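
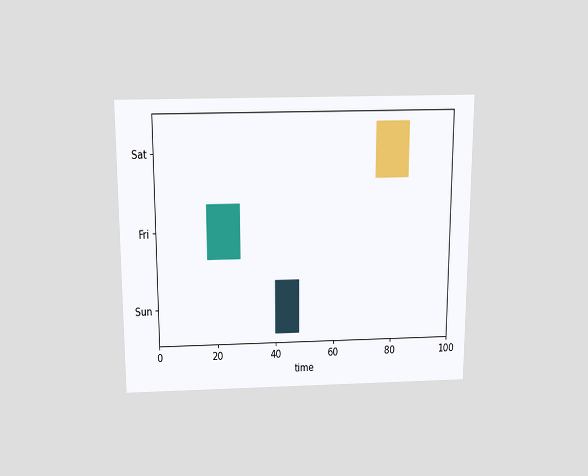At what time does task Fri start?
The chart is viewed slightly from above. The Fri bar begins at t=17.

17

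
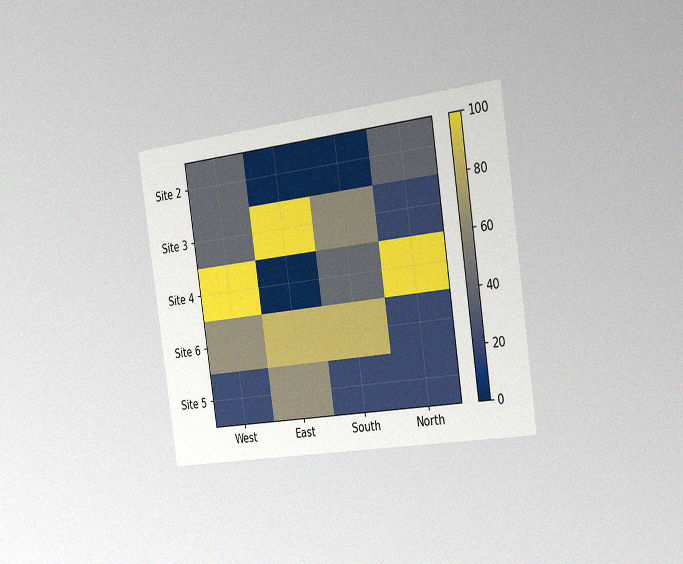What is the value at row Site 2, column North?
The chart is tilted about 8° counter-clockwise and viewed slightly from the right, with some photo noise. Matching cell (Site 2, North) against the colorbar gives 40.

40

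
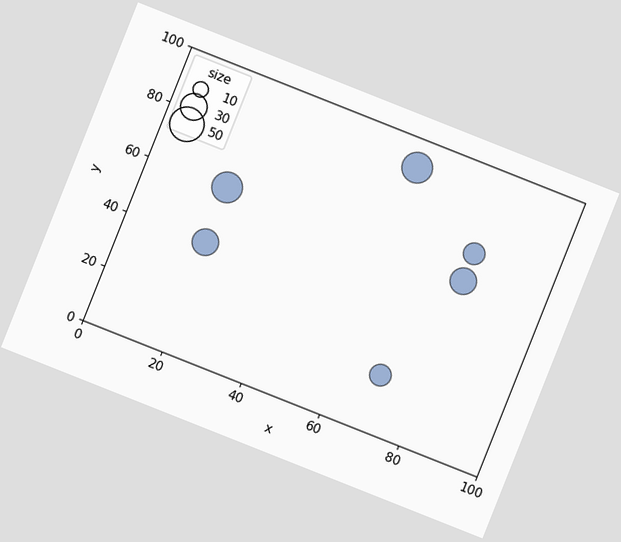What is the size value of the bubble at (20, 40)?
The chart is tilted about 22° clockwise. Matching the bubble at (20, 40) against the size legend gives 30.

30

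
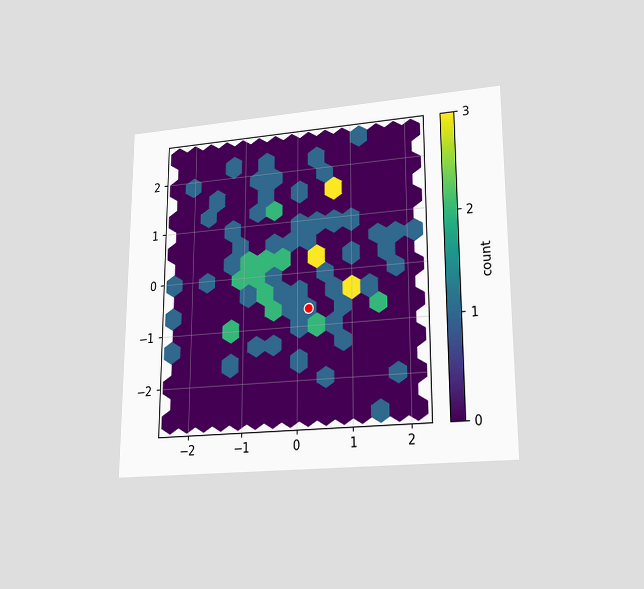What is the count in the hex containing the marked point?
1

The chart is viewed at a slight angle. The marked hex reads 1 on the colorbar.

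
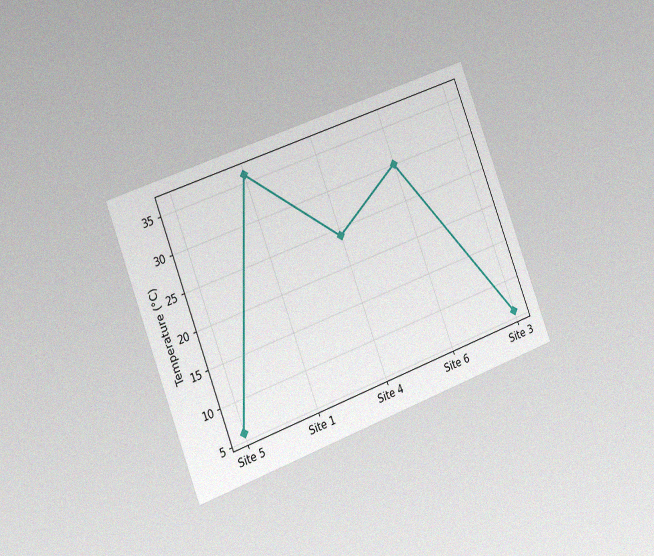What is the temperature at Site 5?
6°C

The chart is tilted about 21° counter-clockwise and viewed slightly from the left, with some photo noise. At Site 5, the line is at 6°C.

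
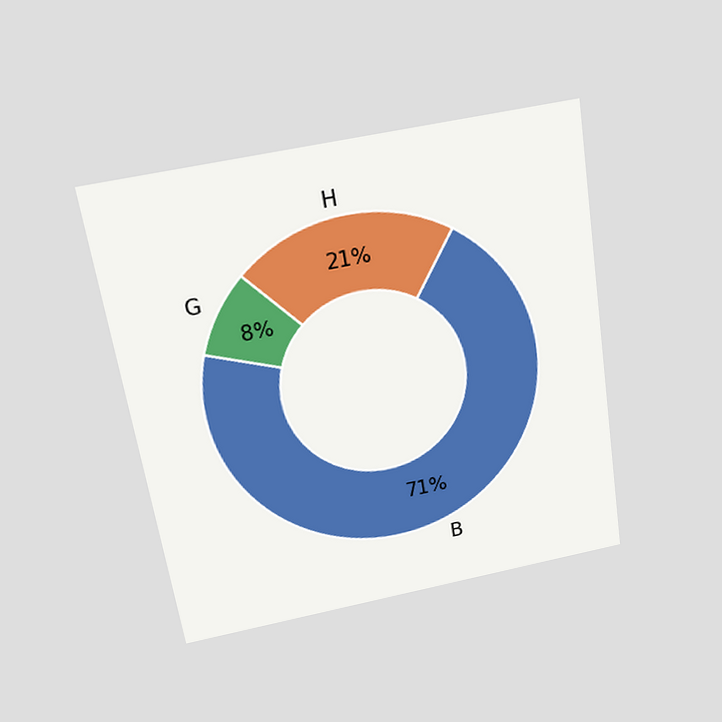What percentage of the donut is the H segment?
21%

The chart is tilted about 9° counter-clockwise and viewed slightly from above. The H segment takes up 21% of the ring.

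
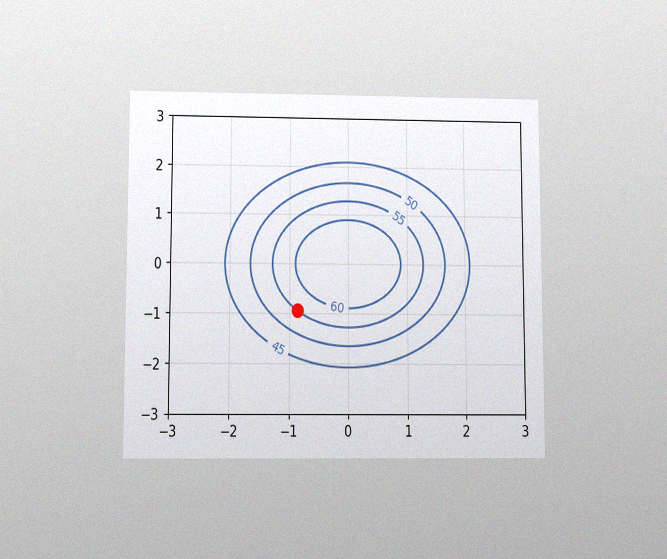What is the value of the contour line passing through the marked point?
The chart is viewed slightly from below, with some photo noise. The marked point sits on the contour labelled 55.

55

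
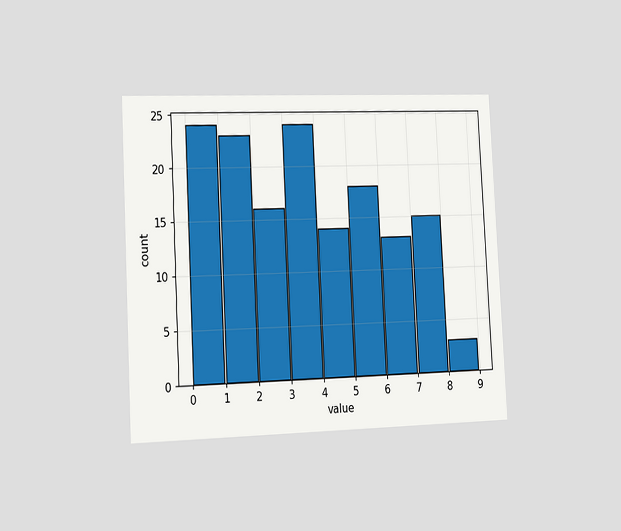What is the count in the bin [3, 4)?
The chart is tilted about 3° counter-clockwise and viewed slightly from the left. The [3, 4) bin has height 24.

24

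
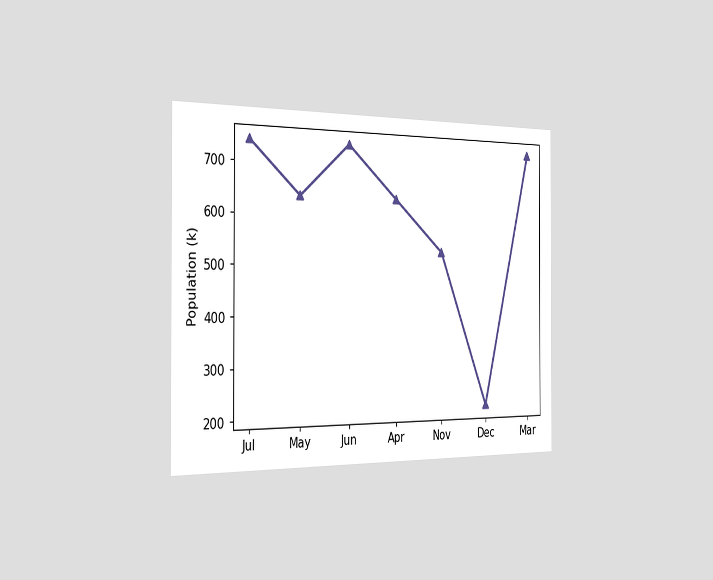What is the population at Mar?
742k

The chart is viewed slightly from the left. At Mar, the line is at 742k.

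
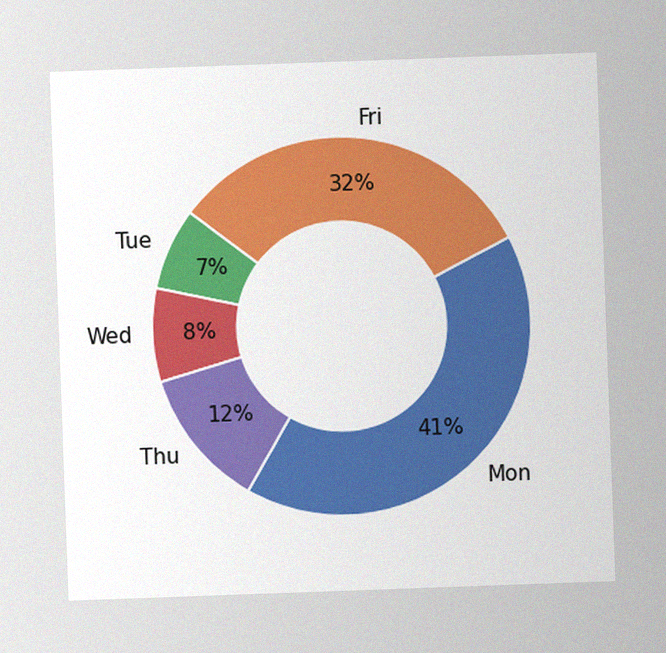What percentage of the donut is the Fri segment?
The chart is tilted about 2° counter-clockwise, with some photo noise. The Fri segment takes up 32% of the ring.

32%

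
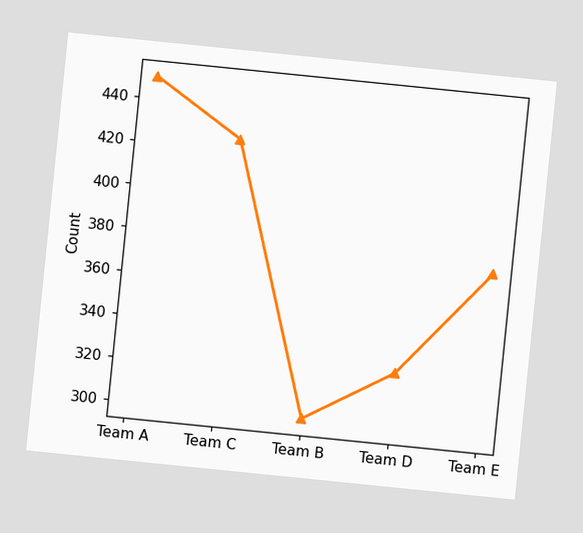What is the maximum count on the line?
The chart is tilted about 6° clockwise. The highest point is at Team A, and reading across to the y-axis gives 450.

450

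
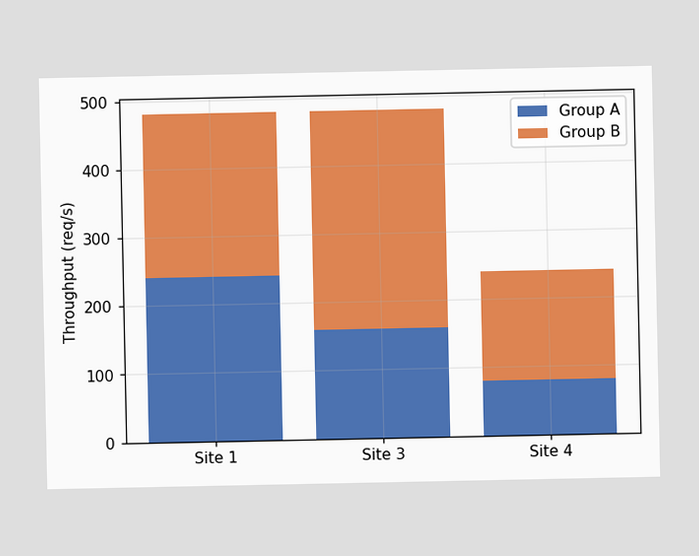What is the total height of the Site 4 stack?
The Site 4 stack's top reaches 240req/s on the y-axis.

240req/s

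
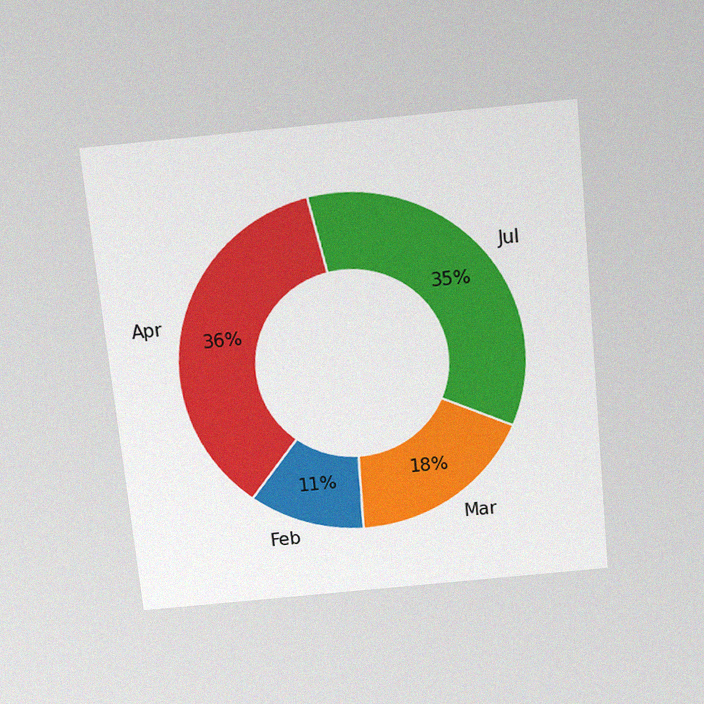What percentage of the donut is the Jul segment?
The chart is tilted about 6° counter-clockwise and viewed slightly from above, with some photo noise. The Jul segment takes up 35% of the ring.

35%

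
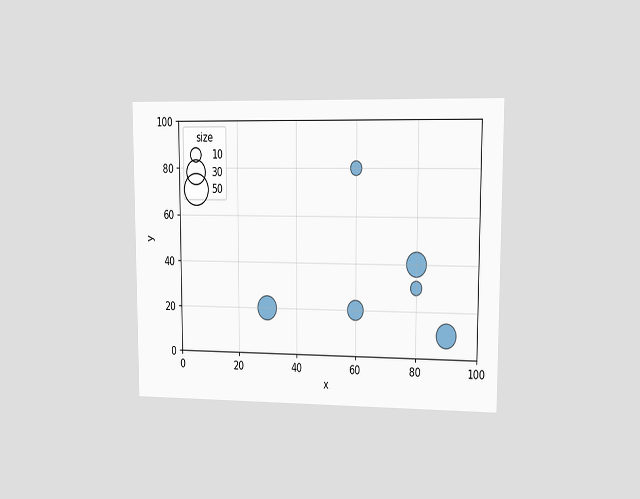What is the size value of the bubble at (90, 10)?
30

The chart is viewed at a slight angle. Matching the bubble at (90, 10) against the size legend gives 30.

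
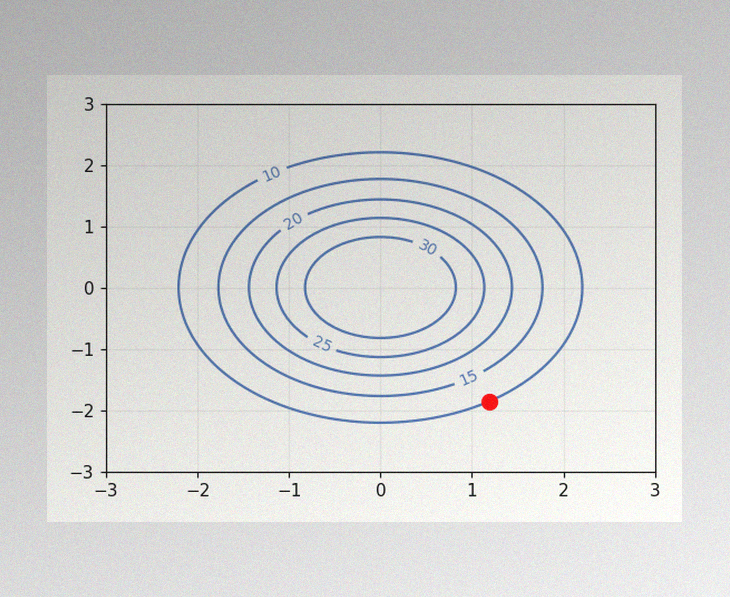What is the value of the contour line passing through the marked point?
The image has some photo noise and uneven lighting. The marked point sits on the contour labelled 10.

10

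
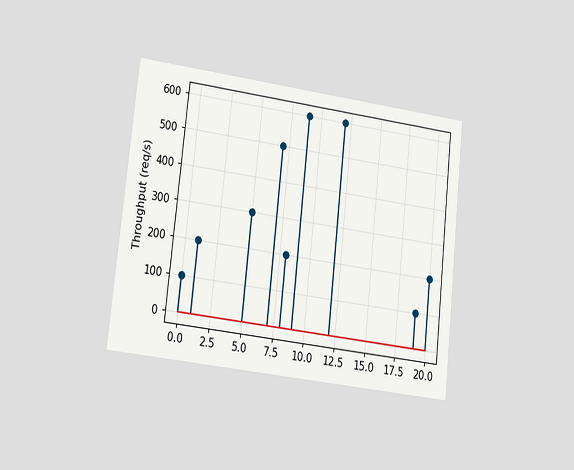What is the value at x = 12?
The chart is tilted about 6° clockwise and viewed slightly from the left. The stem at x=12 reaches 600req/s.

600req/s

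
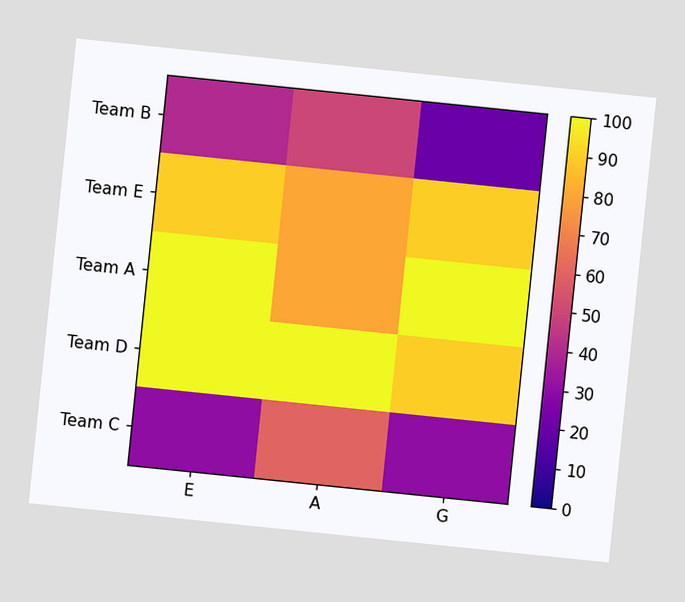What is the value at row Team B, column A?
50

The chart is tilted about 6° clockwise. Matching cell (Team B, A) against the colorbar gives 50.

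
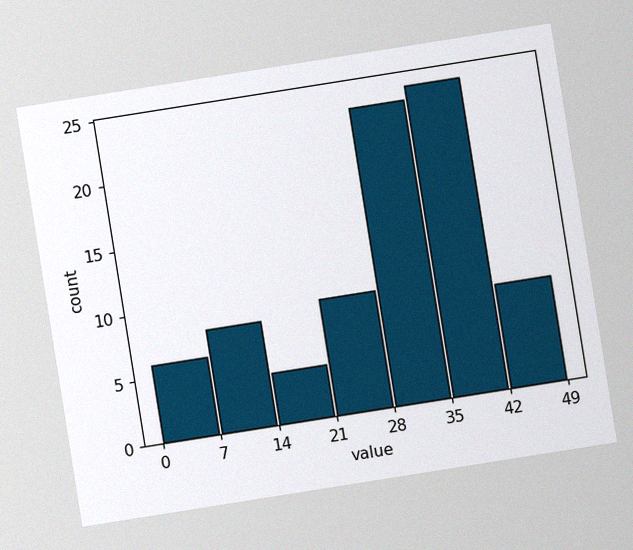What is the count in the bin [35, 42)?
24

The chart is tilted about 9° counter-clockwise, with some photo noise. The [35, 42) bin has height 24.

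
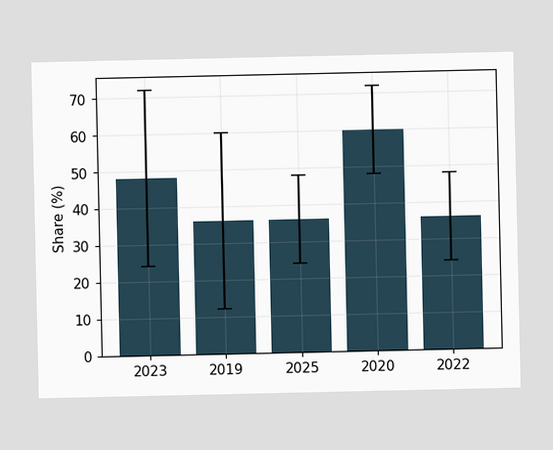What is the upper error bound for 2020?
The 2020 bar's upper whisker reaches 72%.

72%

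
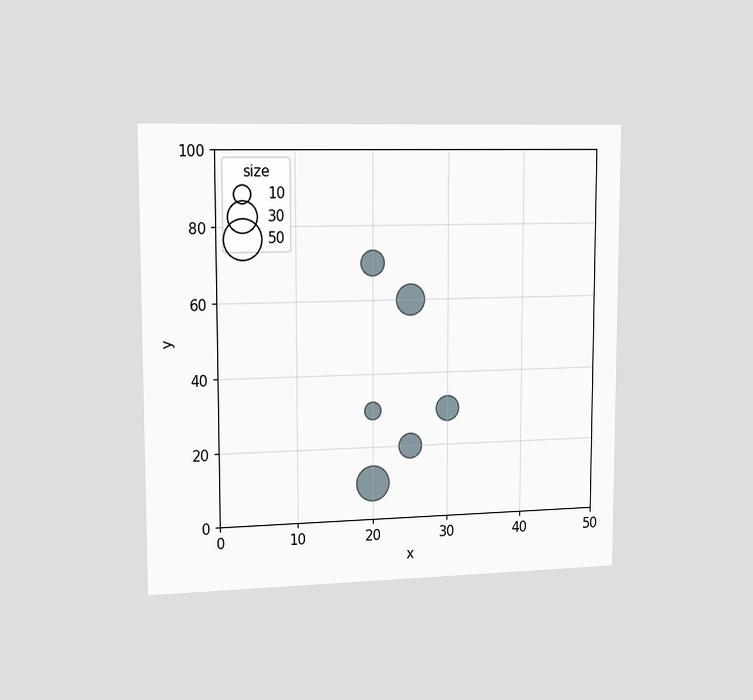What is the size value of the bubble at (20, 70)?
20

The chart is viewed slightly from the left. Matching the bubble at (20, 70) against the size legend gives 20.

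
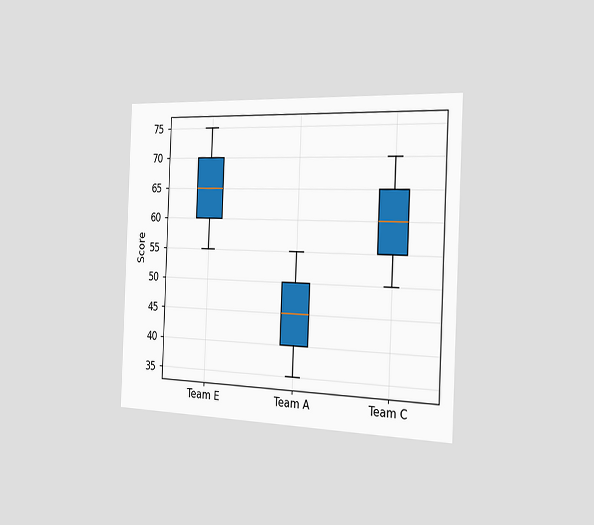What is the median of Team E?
65

The chart is tilted about 2° clockwise and viewed slightly from the right. The median line in the Team E box sits at 65.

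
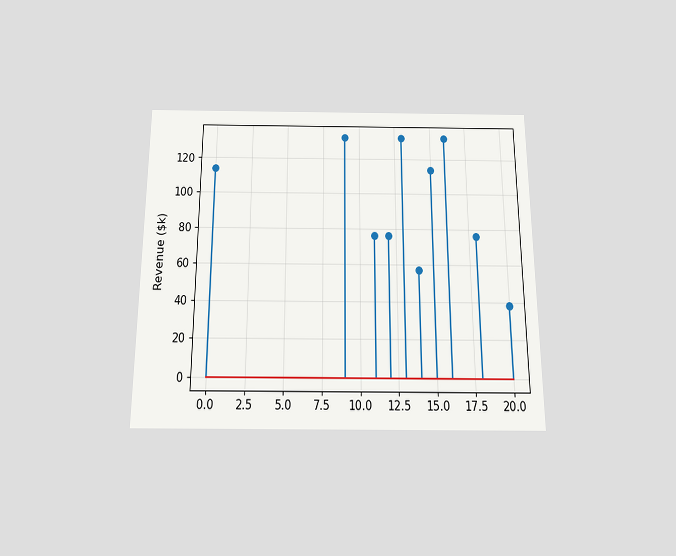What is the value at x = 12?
$76k

The chart is viewed slightly from below. The stem at x=12 reaches $76k.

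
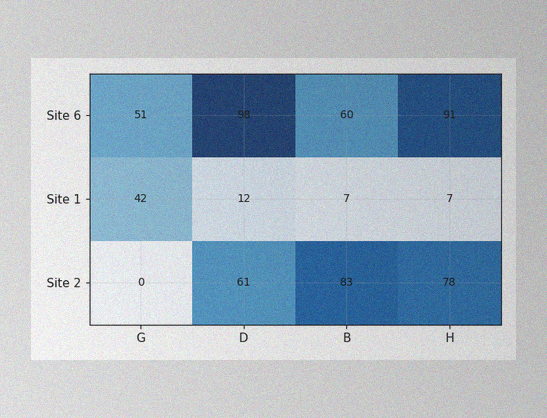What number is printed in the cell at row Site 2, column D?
61

The image has some photo noise and uneven lighting. The (Site 2, D) cell reads 61.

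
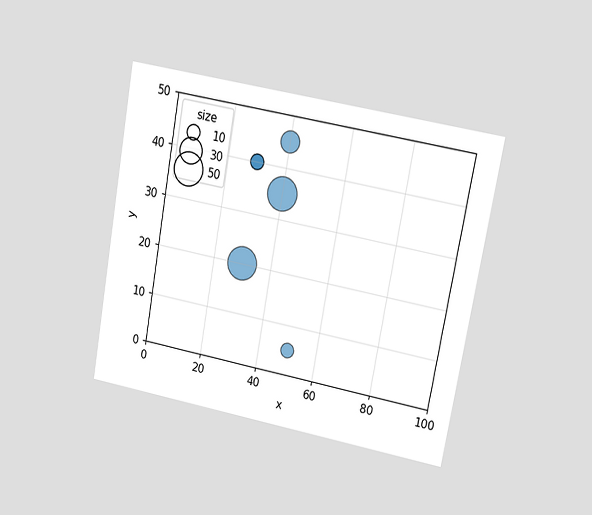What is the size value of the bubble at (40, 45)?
20

The chart is tilted about 10° clockwise and viewed at a slight angle. Matching the bubble at (40, 45) against the size legend gives 20.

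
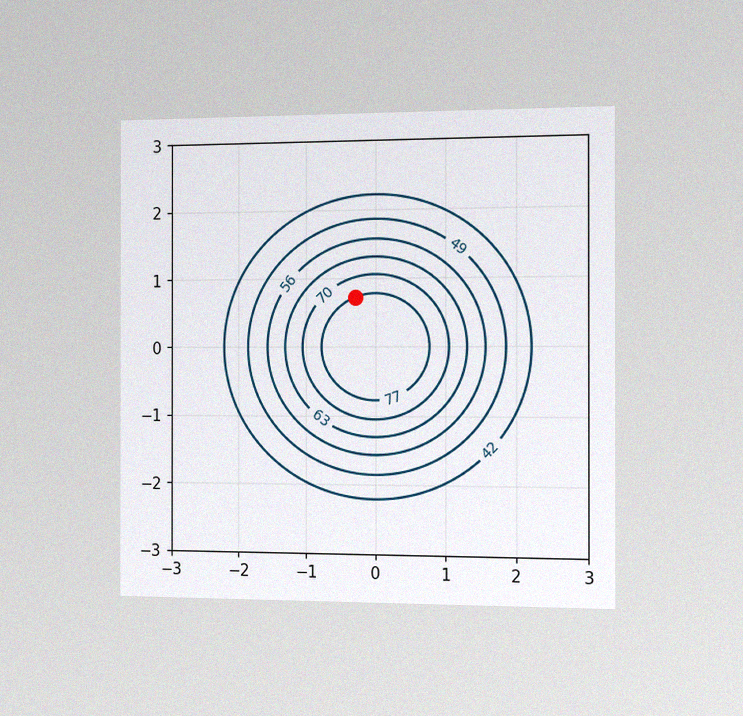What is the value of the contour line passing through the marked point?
77

The chart is viewed slightly from the right, with some photo noise. The marked point sits on the contour labelled 77.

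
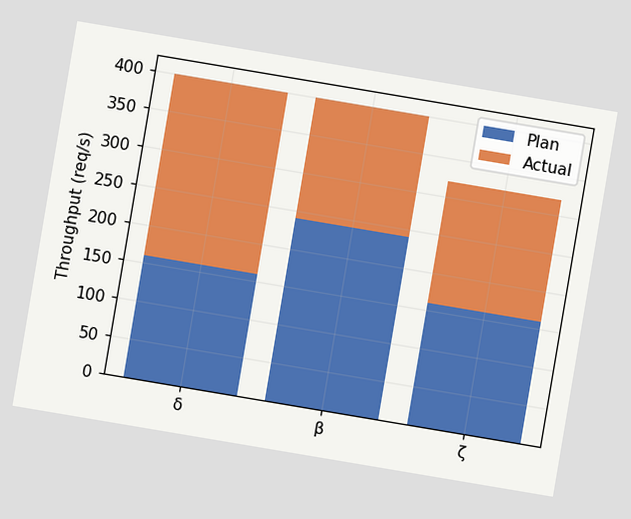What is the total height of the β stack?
The chart is tilted about 10° clockwise. The β stack's top reaches 400req/s on the y-axis.

400req/s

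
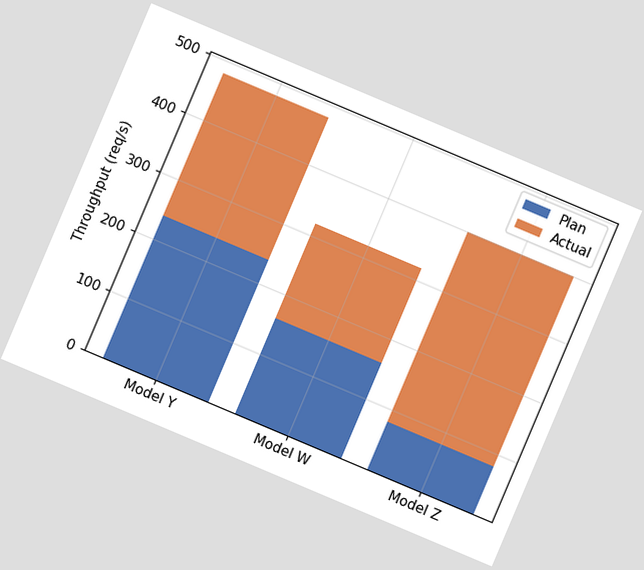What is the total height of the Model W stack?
320req/s

The chart is tilted about 23° clockwise. The Model W stack's top reaches 320req/s on the y-axis.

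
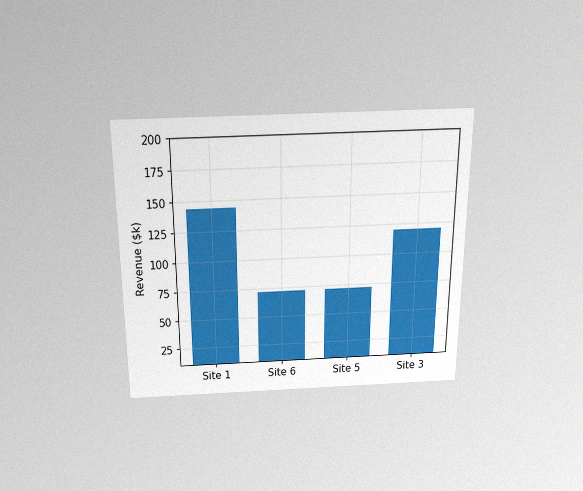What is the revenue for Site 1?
The chart is viewed slightly from above, with some photo noise. Reading along the chart's y-axis, the Site 1 bar reaches $144k.

$144k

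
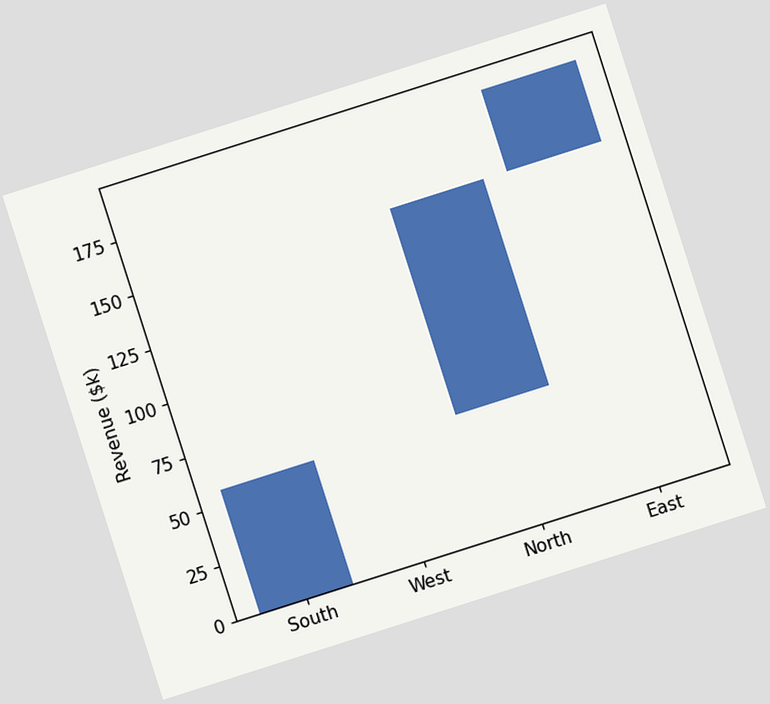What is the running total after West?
The chart is tilted about 18° counter-clockwise. After West the running total reaches $57k.

$57k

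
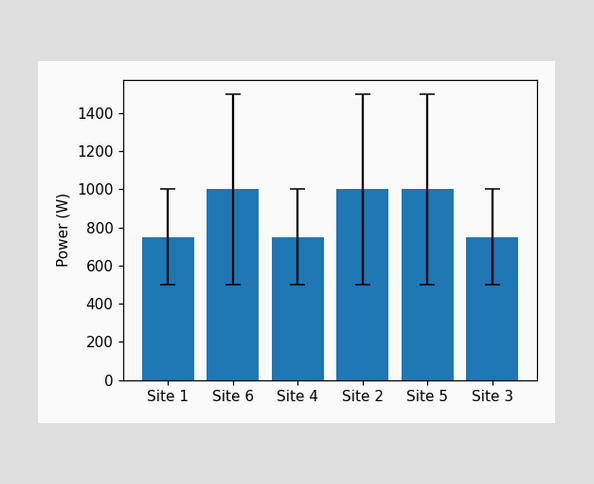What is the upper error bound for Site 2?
The Site 2 bar's upper whisker reaches 1500W.

1500W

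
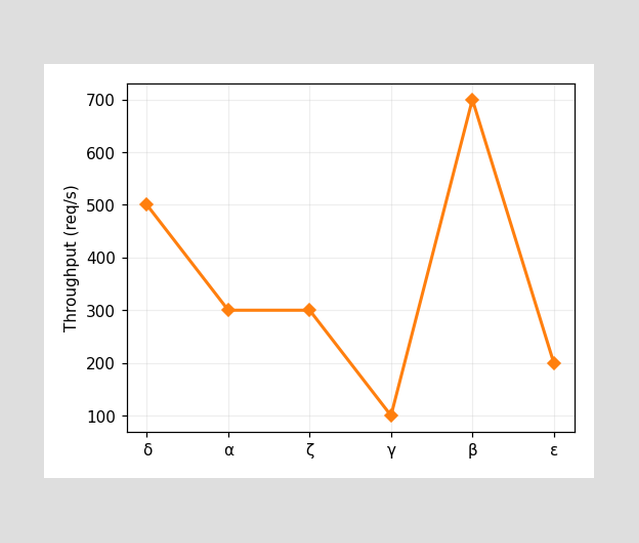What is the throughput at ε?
At ε, the line is at 200req/s.

200req/s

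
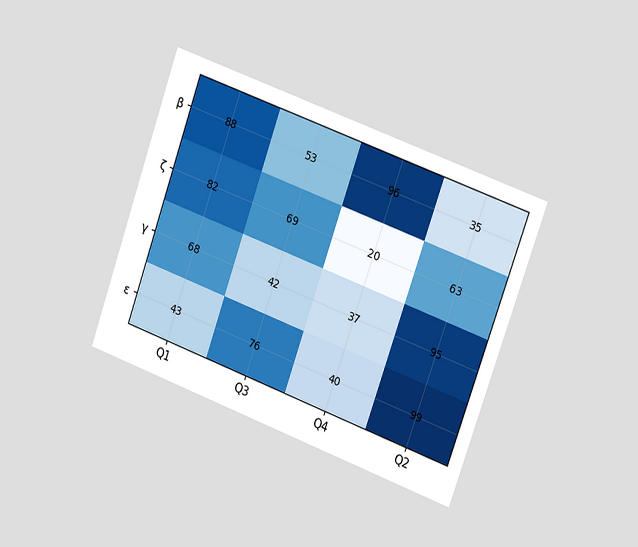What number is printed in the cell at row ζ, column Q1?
82

The chart is tilted about 20° clockwise and viewed slightly from the right. The (ζ, Q1) cell reads 82.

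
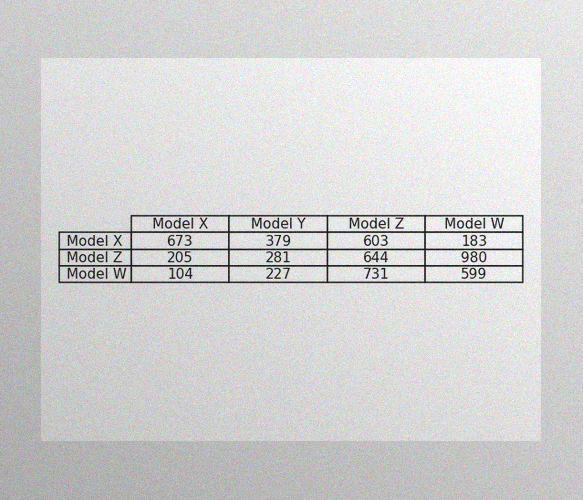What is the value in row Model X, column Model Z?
603

The image has some photo noise and uneven lighting. The (Model X, Model Z) cell reads 603.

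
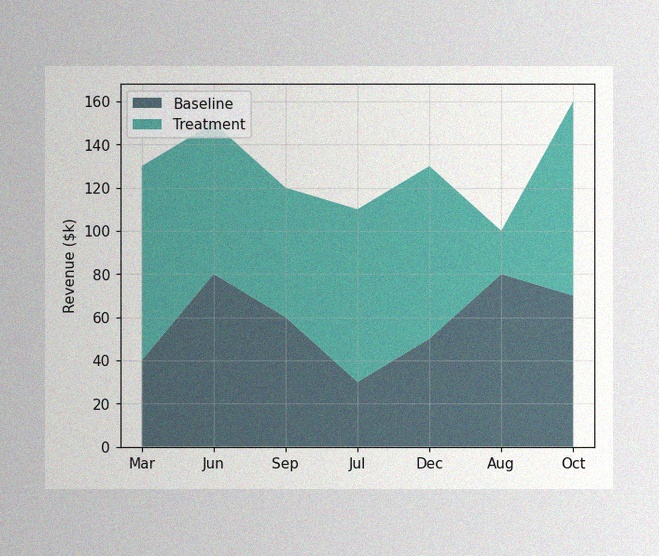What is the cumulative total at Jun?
$150k

The image has some photo noise and uneven lighting. The stacked total at Jun reaches $150k.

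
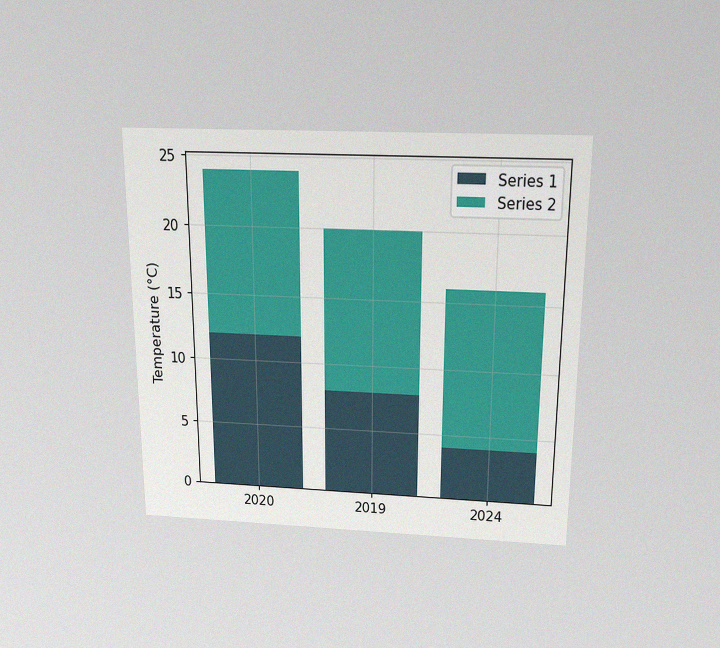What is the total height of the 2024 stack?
16°C

The chart is viewed slightly from above, with some photo noise. The 2024 stack's top reaches 16°C on the y-axis.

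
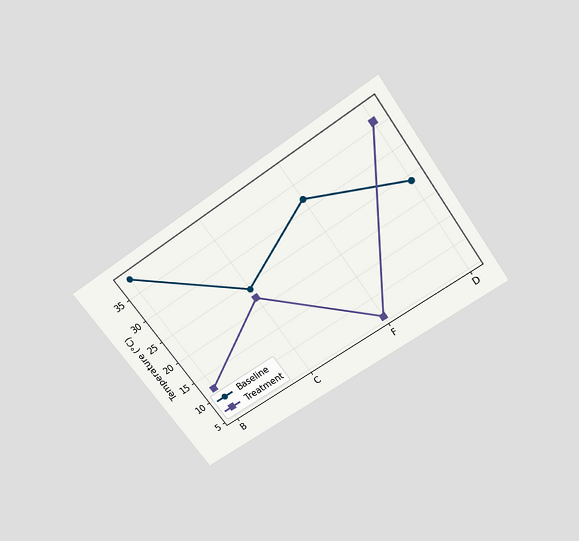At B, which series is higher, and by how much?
The chart is tilted about 36° counter-clockwise and viewed slightly from above. At B, Baseline sits above the other line by 26°C.

Baseline, by 26°C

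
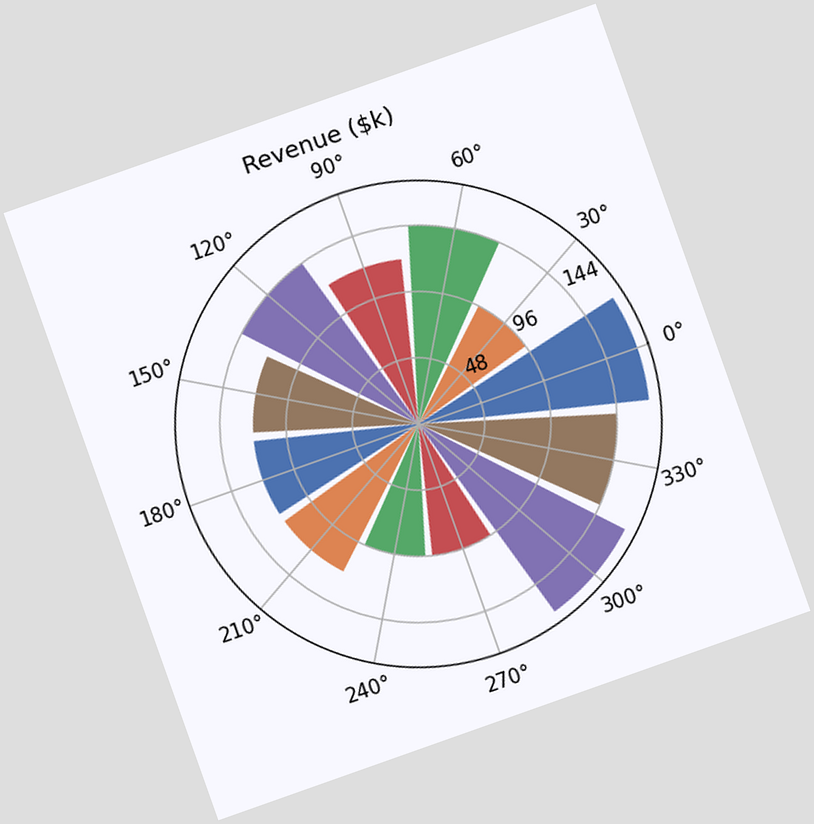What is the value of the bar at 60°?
$144k

The chart is tilted about 19° counter-clockwise. The bar at 60° reaches $144k on the radial axis.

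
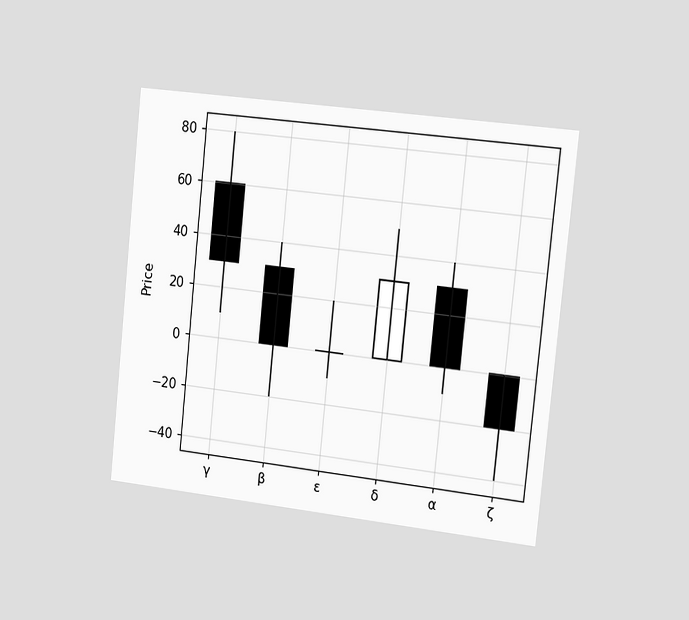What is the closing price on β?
0

The chart is tilted about 6° clockwise and viewed slightly from the right. The β candle closes at 0.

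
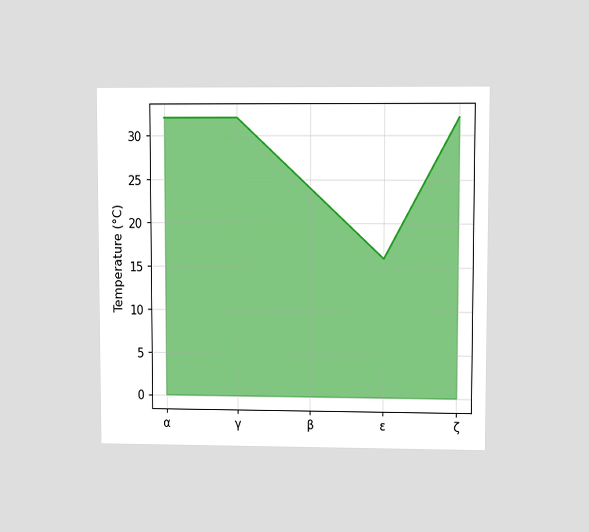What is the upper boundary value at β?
24°C

The chart is viewed at a slight angle. At β the upper boundary is at 24°C.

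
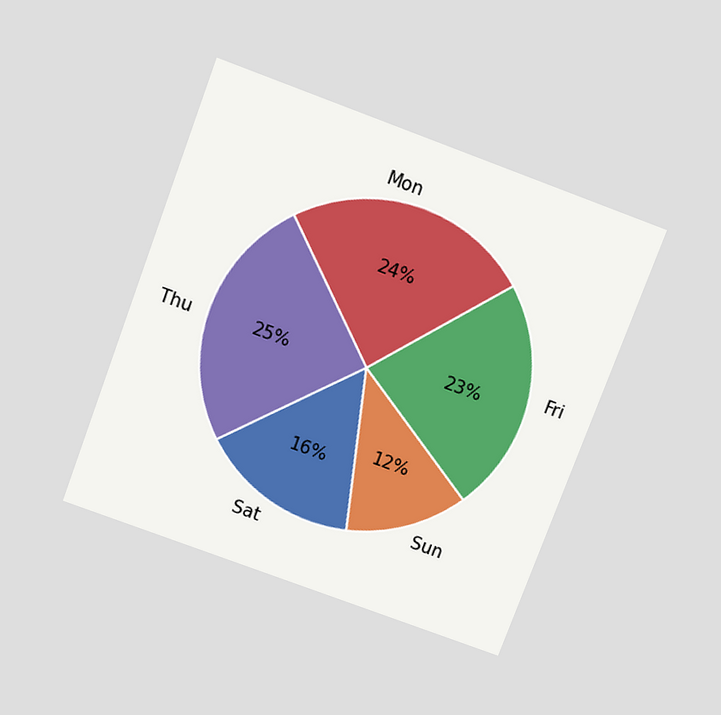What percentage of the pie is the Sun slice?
The chart is tilted about 20° clockwise and viewed slightly from above. The Sun slice takes up 12% of the pie.

12%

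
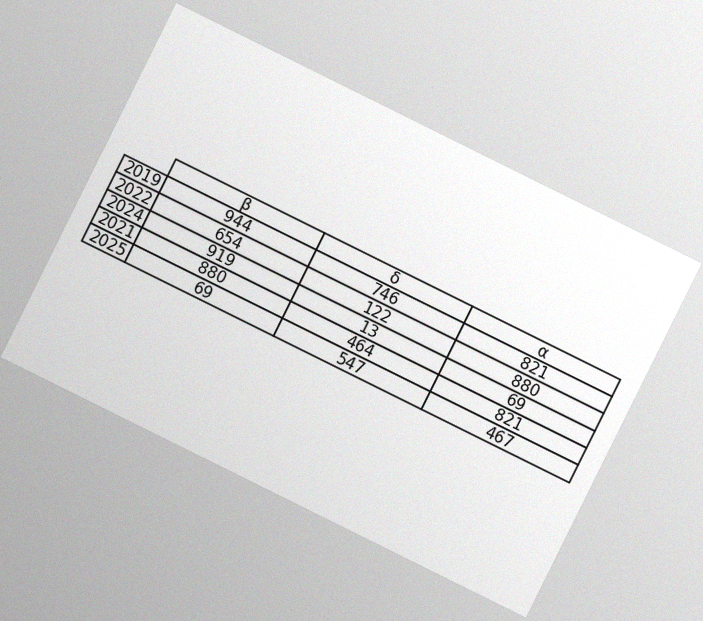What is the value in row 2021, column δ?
The chart is tilted about 26° clockwise, with some photo noise. The (2021, δ) cell reads 464.

464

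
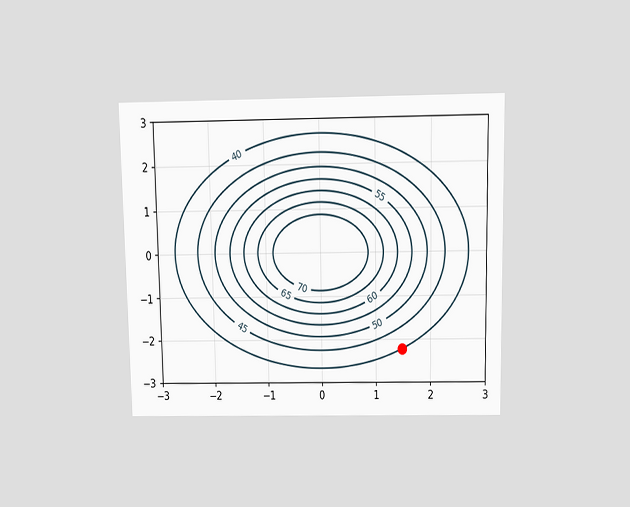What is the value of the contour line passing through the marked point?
The chart is viewed slightly from above. The marked point sits on the contour labelled 40.

40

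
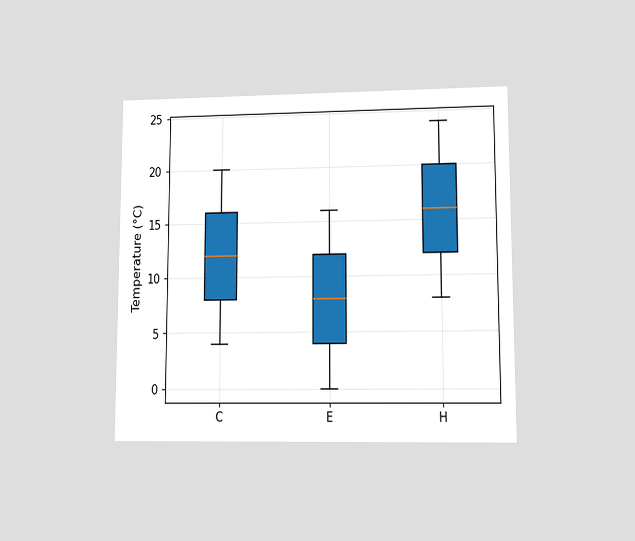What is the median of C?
12°C

The chart is viewed at a slight angle. The median line in the C box sits at 12°C.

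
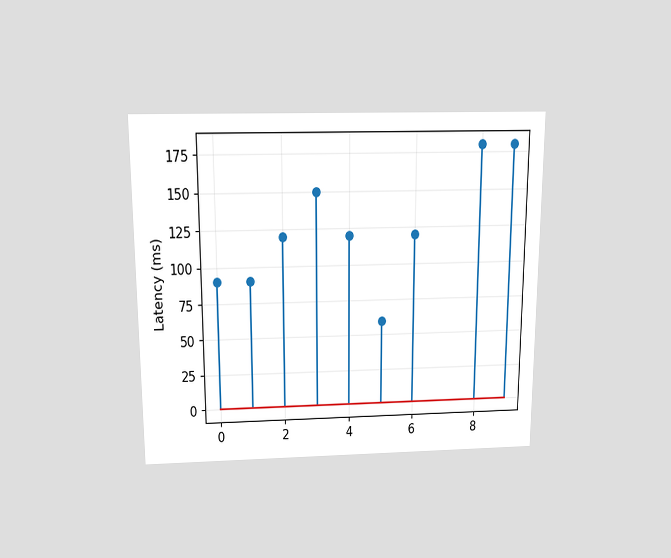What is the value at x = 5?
60ms

The chart is viewed slightly from above. The stem at x=5 reaches 60ms.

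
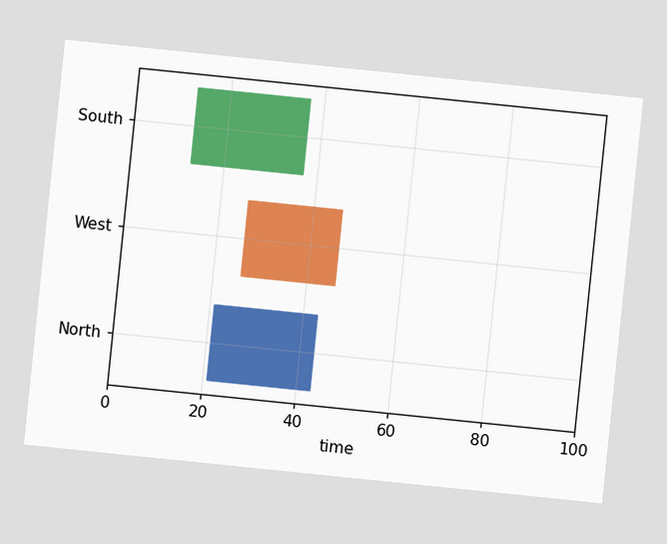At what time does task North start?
21

The chart is tilted about 6° clockwise. The North bar begins at t=21.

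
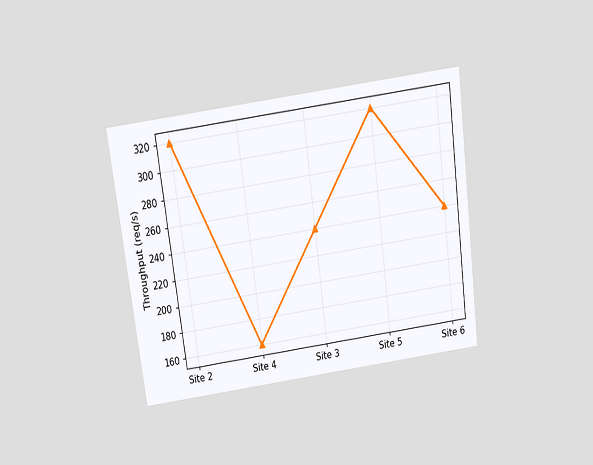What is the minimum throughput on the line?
160req/s

The chart is tilted about 8° counter-clockwise and viewed slightly from above. The lowest point is at Site 4, and reading across to the y-axis gives 160req/s.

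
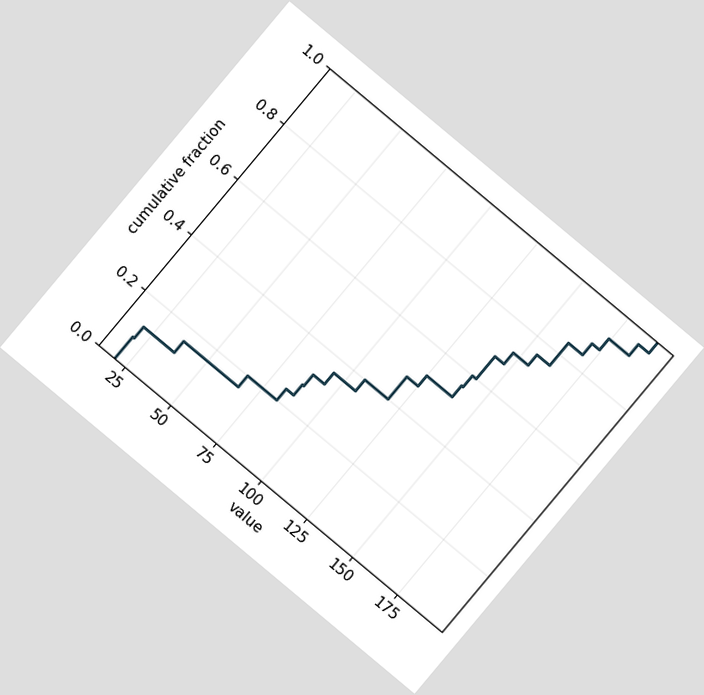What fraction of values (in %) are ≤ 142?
68%

The chart is tilted about 40° clockwise. At x=142 the ECDF step is at 68%.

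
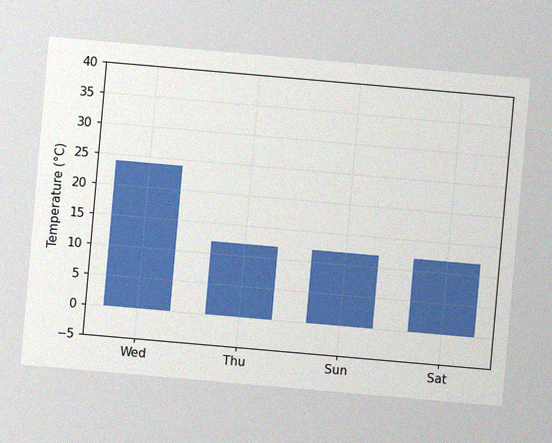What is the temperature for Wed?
The chart is tilted about 5° clockwise, with some photo noise. Reading along the chart's y-axis, the Wed bar reaches 24°C.

24°C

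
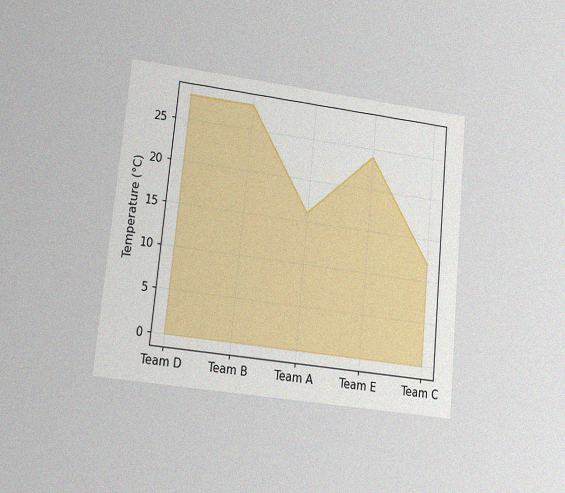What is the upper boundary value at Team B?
28°C

The chart is tilted about 6° clockwise and viewed at a slight angle, with some photo noise. At Team B the upper boundary is at 28°C.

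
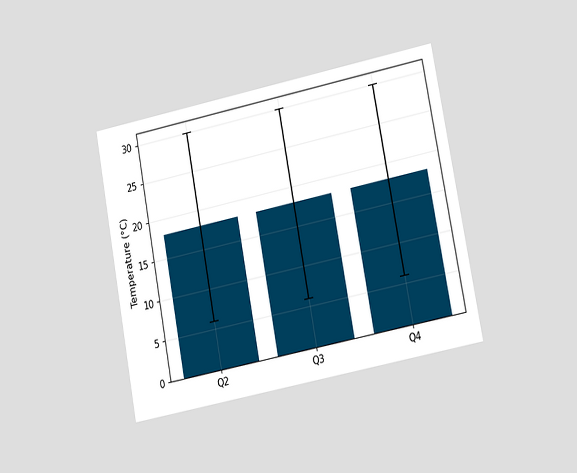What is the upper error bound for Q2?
The chart is tilted about 11° counter-clockwise and viewed at a slight angle. The Q2 bar's upper whisker reaches 30°C.

30°C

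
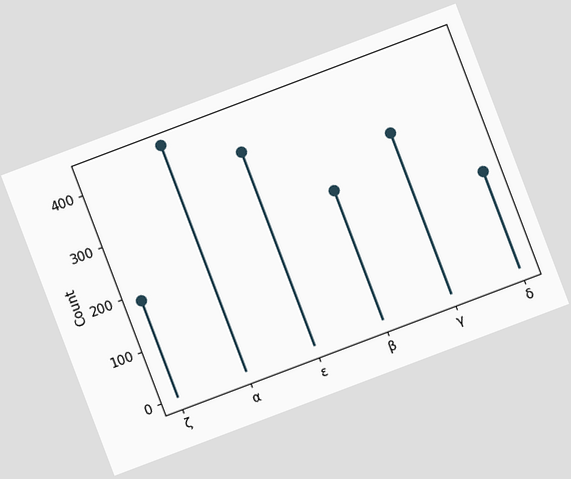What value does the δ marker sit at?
The chart is tilted about 21° counter-clockwise. The δ marker sits at 186.

186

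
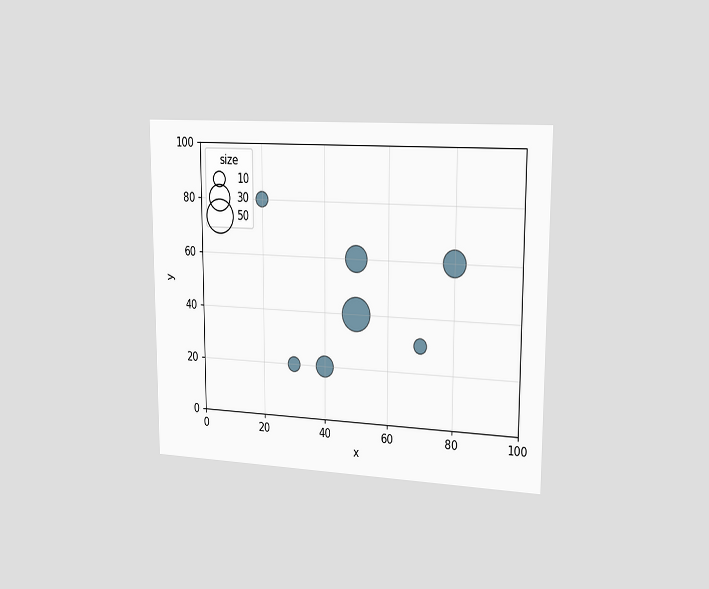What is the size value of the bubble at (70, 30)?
The chart is viewed slightly from the right. Matching the bubble at (70, 30) against the size legend gives 10.

10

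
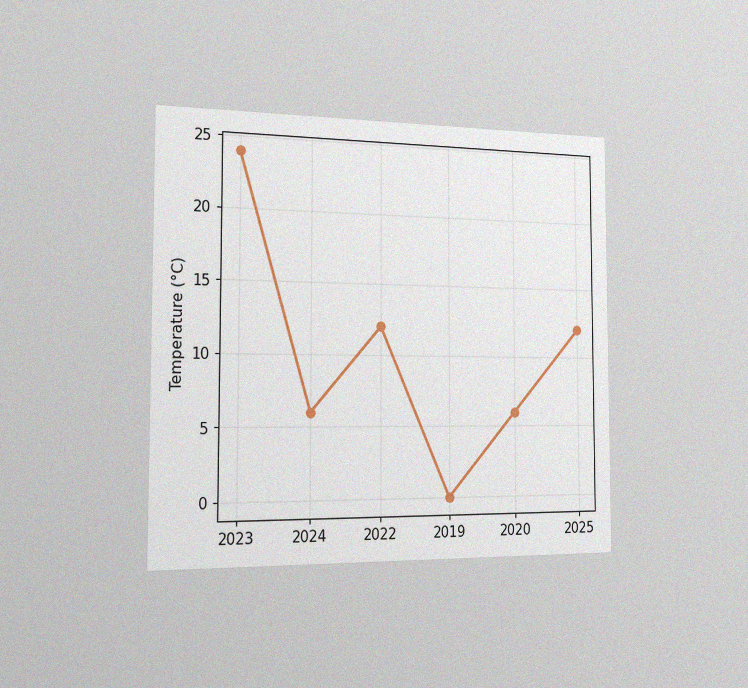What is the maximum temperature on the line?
24°C

The chart is viewed slightly from the left, with some photo noise. The highest point is at 2023, and reading across to the y-axis gives 24°C.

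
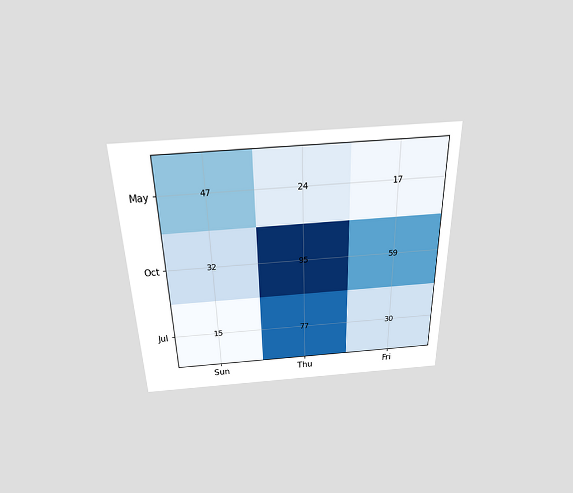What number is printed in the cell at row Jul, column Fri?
The chart is viewed slightly from above. The (Jul, Fri) cell reads 30.

30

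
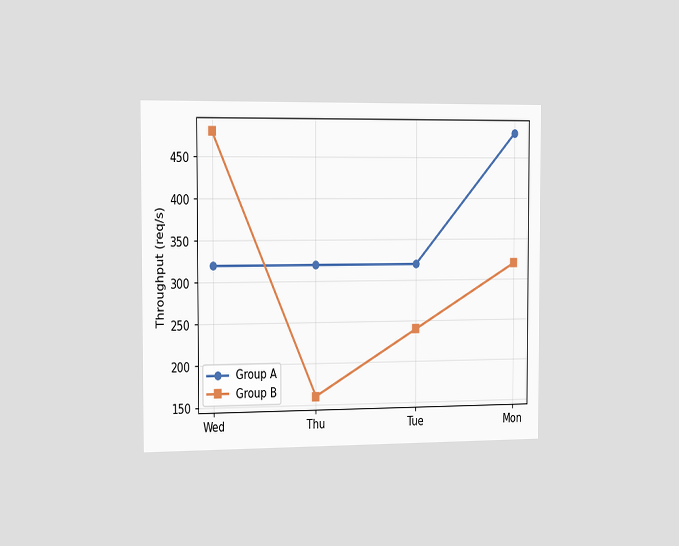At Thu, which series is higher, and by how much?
The chart is viewed slightly from the left. At Thu, Group A sits above the other line by 160req/s.

Group A, by 160req/s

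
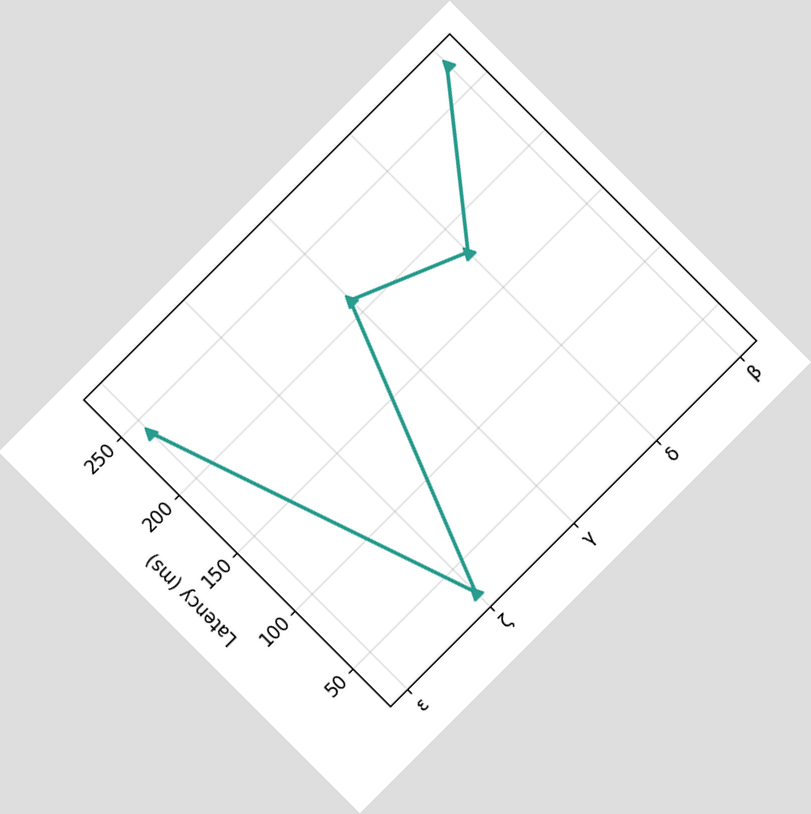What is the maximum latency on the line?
270ms

The chart is tilted about 45° counter-clockwise. The highest point is at β, and reading across to the y-axis gives 270ms.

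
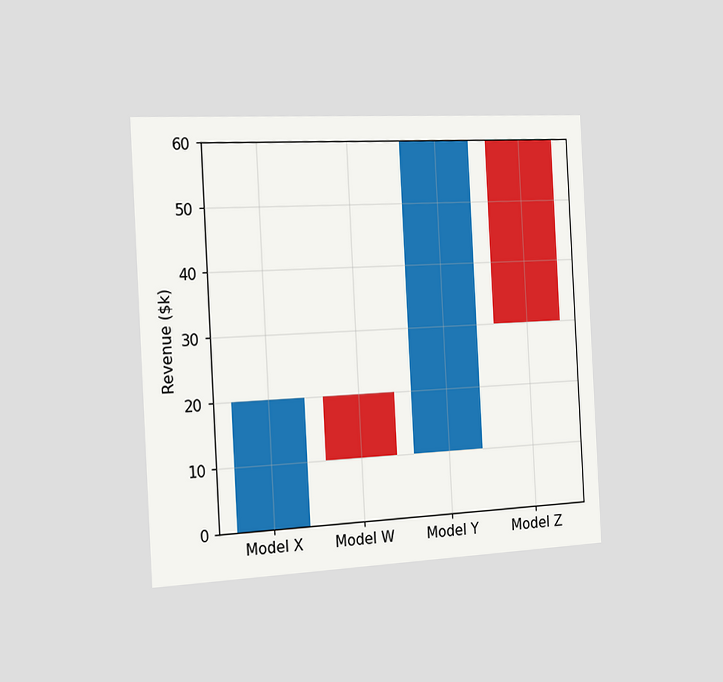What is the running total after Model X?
The chart is tilted about 3° counter-clockwise and viewed slightly from the left. After Model X the running total reaches $20k.

$20k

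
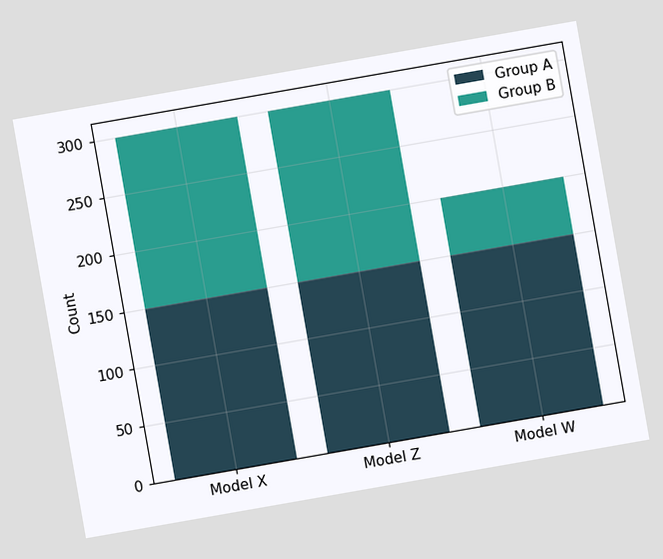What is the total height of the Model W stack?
The chart is tilted about 10° counter-clockwise. The Model W stack's top reaches 200 on the y-axis.

200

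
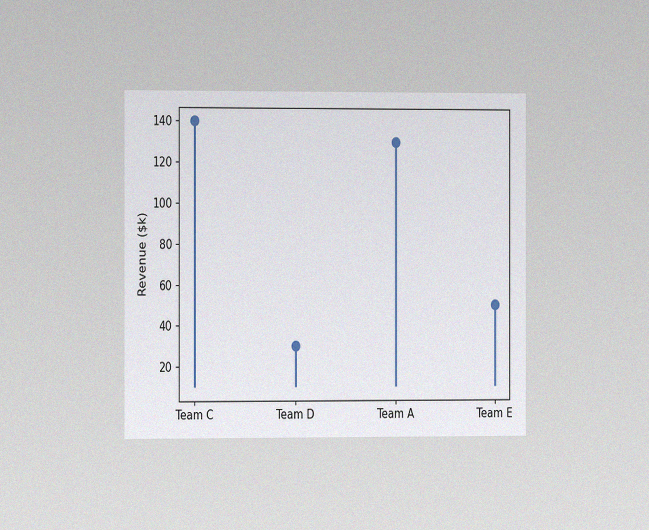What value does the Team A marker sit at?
$130k

The chart is viewed at a slight angle, with some photo noise. The Team A marker sits at $130k.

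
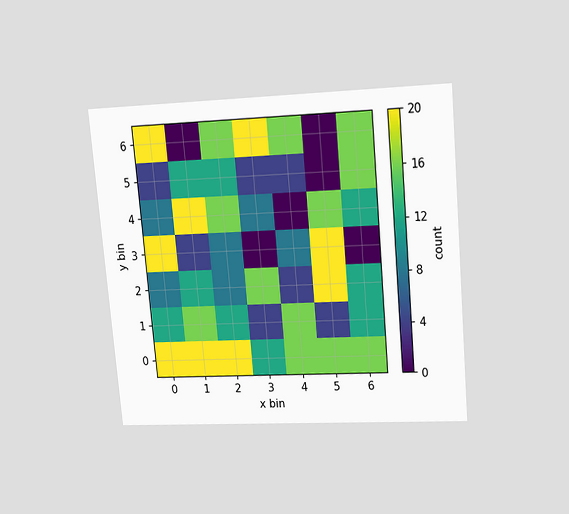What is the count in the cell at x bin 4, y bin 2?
4

The chart is tilted about 5° counter-clockwise and viewed slightly from above. Matching the cell (4, 2) against the colorbar gives 4.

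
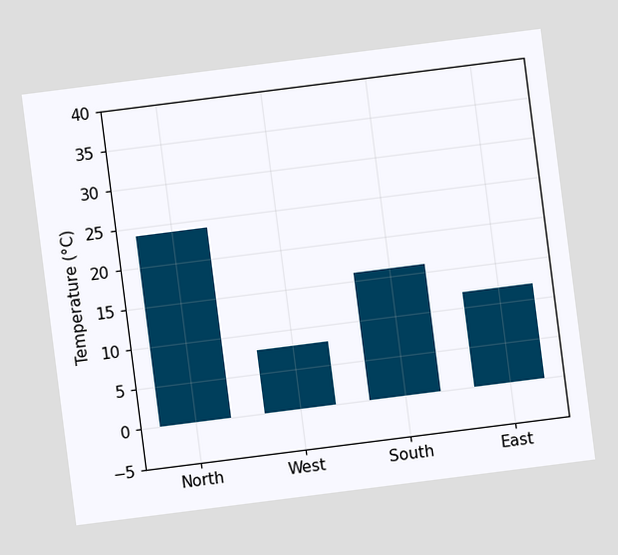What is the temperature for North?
The chart is tilted about 7° counter-clockwise. Reading along the chart's y-axis, the North bar reaches 24°C.

24°C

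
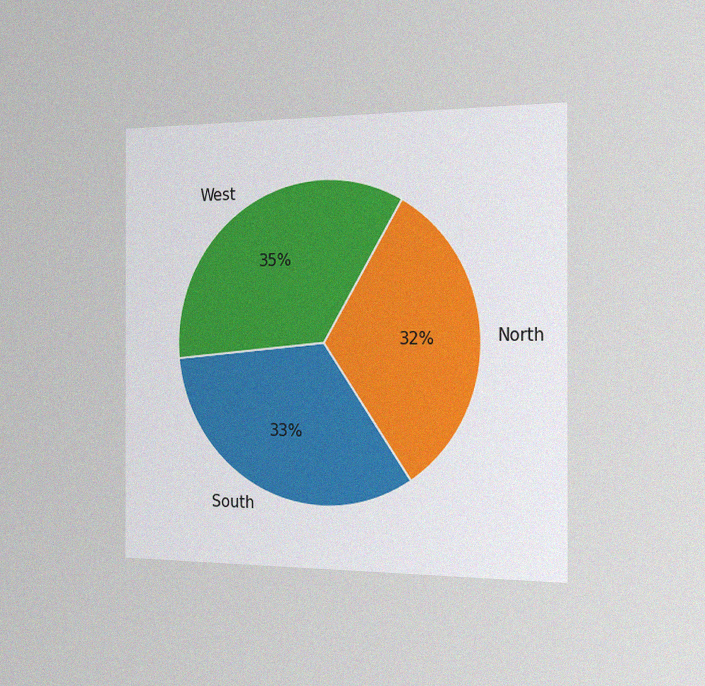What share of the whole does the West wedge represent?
35%

The chart is viewed slightly from the right, with some photo noise. The West slice takes up 35% of the pie.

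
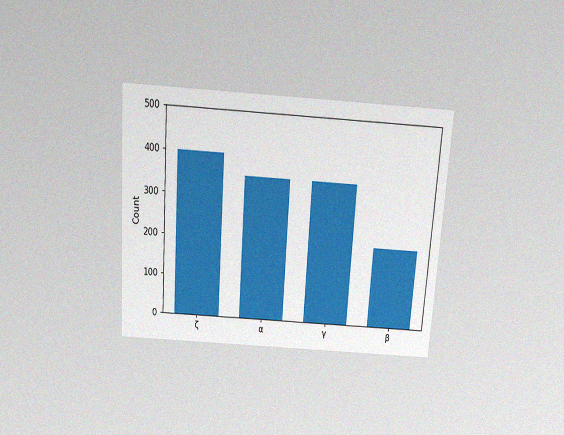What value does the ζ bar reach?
400

The chart is tilted about 4° clockwise and viewed slightly from above, with some photo noise. Reading along the chart's y-axis, the ζ bar reaches 400.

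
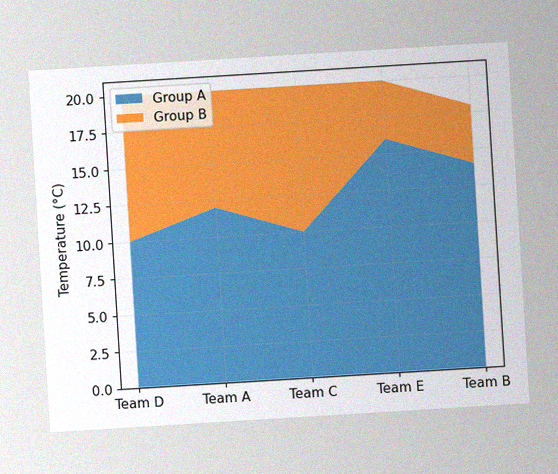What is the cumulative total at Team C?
20°C

The chart is tilted about 3° counter-clockwise, with some photo noise. The stacked total at Team C reaches 20°C.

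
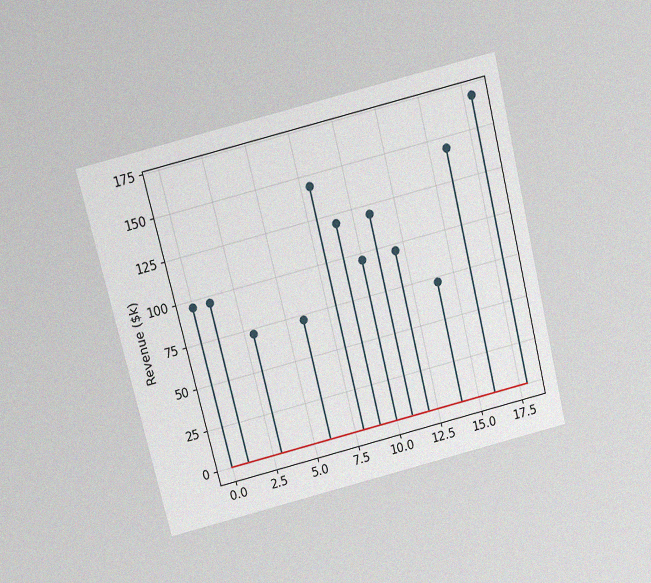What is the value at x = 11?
The chart is tilted about 14° counter-clockwise and viewed slightly from above, with some photo noise. The stem at x=11 reaches $120k.

$120k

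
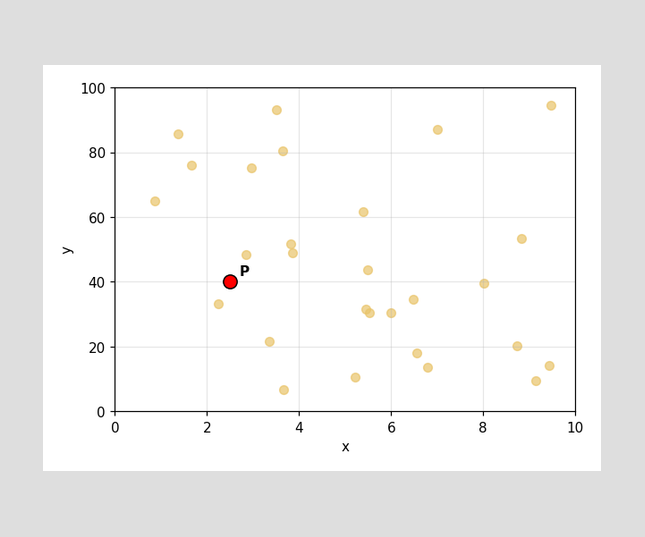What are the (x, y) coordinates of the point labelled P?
Following the gridlines from P to each axis, P sits at (2.5, 40).

(2.5, 40)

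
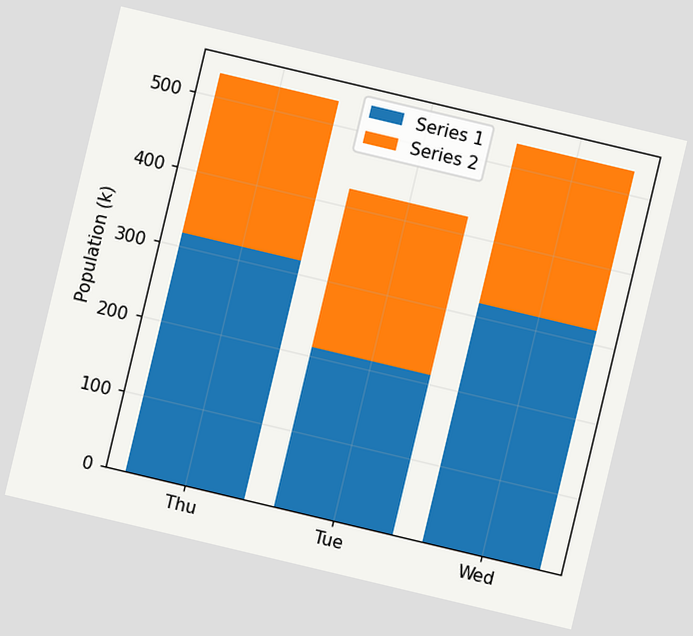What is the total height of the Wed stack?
530k

The chart is tilted about 13° clockwise. The Wed stack's top reaches 530k on the y-axis.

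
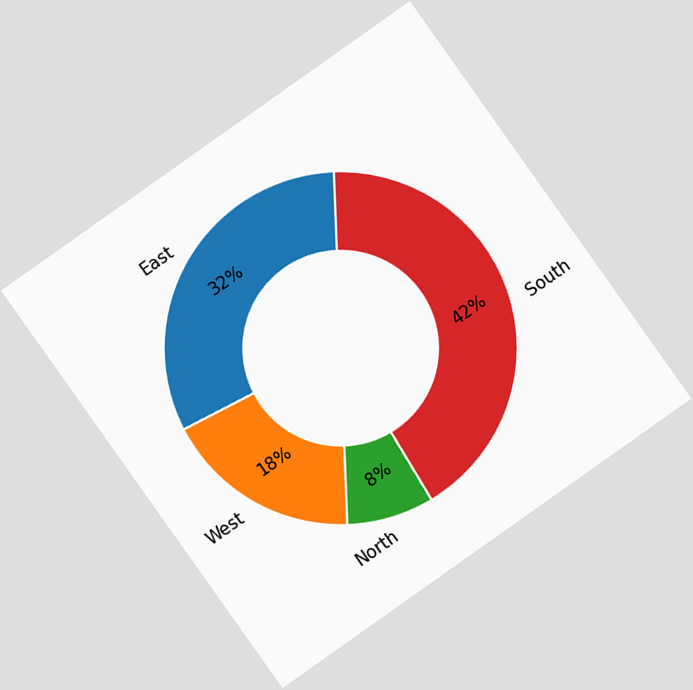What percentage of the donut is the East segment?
The chart is tilted about 35° counter-clockwise. The East segment takes up 32% of the ring.

32%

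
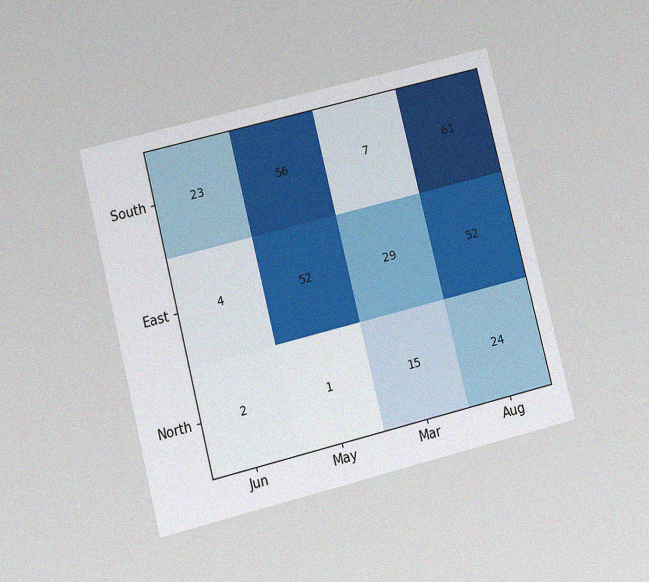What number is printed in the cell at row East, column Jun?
The chart is tilted about 14° counter-clockwise and viewed at a slight angle, with some photo noise. The (East, Jun) cell reads 4.

4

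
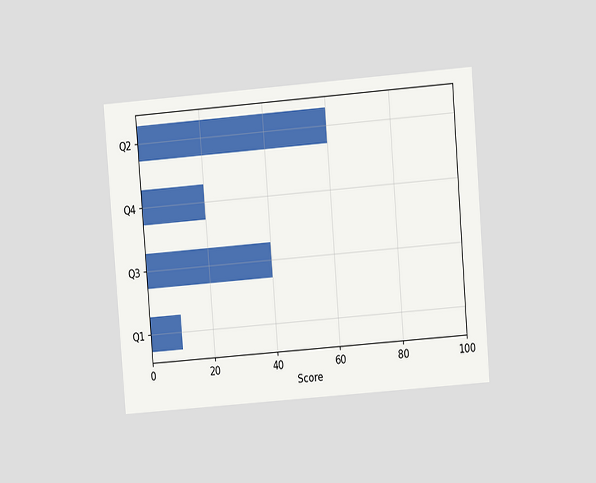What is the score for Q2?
The chart is tilted about 5° counter-clockwise and viewed at a slight angle. Reading along the chart's x-axis, the Q2 bar reaches 60.

60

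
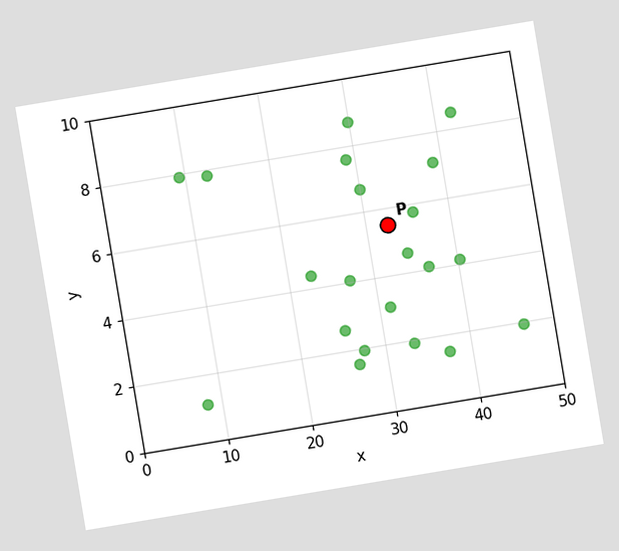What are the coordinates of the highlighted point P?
The chart is tilted about 9° counter-clockwise. Following the gridlines from P to each axis, P sits at (32.5, 5.5).

(32.5, 5.5)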